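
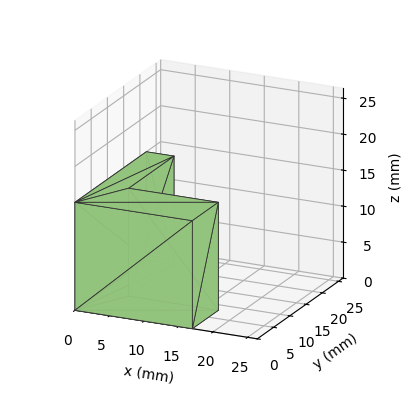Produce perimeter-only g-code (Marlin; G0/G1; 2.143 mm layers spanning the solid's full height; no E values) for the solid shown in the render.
Reading the render: the shape is an L-shaped prism: outer 17 × 22 mm, arm thicknesses ≈ 8 mm (horizontal) and 4 mm (vertical), extruded 15 mm in z (dimensions read to the nearest mm from the axis ticks). For the g-code, the solid's height is divided into equal slices at the stated Δz and each level perimeter traced with G1 moves after a G0 lift.

; perimeter-only toolpath
G21 ; units = mm
G90 ; absolute positioning
G28 ; home
; layer 1
G0 Z2.143
G0 X0.000 Y0.000
G1 X17.000 Y0.000
G1 X17.000 Y8.000
G1 X4.000 Y8.000
G1 X4.000 Y22.000
G1 X0.000 Y22.000
G1 X0.000 Y0.000
; layer 2
G0 Z4.286
G0 X0.000 Y0.000
G1 X17.000 Y0.000
G1 X17.000 Y8.000
G1 X4.000 Y8.000
G1 X4.000 Y22.000
G1 X0.000 Y22.000
G1 X0.000 Y0.000
; layer 3
G0 Z6.429
G0 X0.000 Y0.000
G1 X17.000 Y0.000
G1 X17.000 Y8.000
G1 X4.000 Y8.000
G1 X4.000 Y22.000
G1 X0.000 Y22.000
G1 X0.000 Y0.000
; layer 4
G0 Z8.571
G0 X0.000 Y0.000
G1 X17.000 Y0.000
G1 X17.000 Y8.000
G1 X4.000 Y8.000
G1 X4.000 Y22.000
G1 X0.000 Y22.000
G1 X0.000 Y0.000
; layer 5
G0 Z10.714
G0 X0.000 Y0.000
G1 X17.000 Y0.000
G1 X17.000 Y8.000
G1 X4.000 Y8.000
G1 X4.000 Y22.000
G1 X0.000 Y22.000
G1 X0.000 Y0.000
; layer 6
G0 Z12.857
G0 X0.000 Y0.000
G1 X17.000 Y0.000
G1 X17.000 Y8.000
G1 X4.000 Y8.000
G1 X4.000 Y22.000
G1 X0.000 Y22.000
G1 X0.000 Y0.000
; layer 7
G0 Z15.000
G0 X0.000 Y0.000
G1 X17.000 Y0.000
G1 X17.000 Y8.000
G1 X4.000 Y8.000
G1 X4.000 Y22.000
G1 X0.000 Y22.000
G1 X0.000 Y0.000
M2 ; end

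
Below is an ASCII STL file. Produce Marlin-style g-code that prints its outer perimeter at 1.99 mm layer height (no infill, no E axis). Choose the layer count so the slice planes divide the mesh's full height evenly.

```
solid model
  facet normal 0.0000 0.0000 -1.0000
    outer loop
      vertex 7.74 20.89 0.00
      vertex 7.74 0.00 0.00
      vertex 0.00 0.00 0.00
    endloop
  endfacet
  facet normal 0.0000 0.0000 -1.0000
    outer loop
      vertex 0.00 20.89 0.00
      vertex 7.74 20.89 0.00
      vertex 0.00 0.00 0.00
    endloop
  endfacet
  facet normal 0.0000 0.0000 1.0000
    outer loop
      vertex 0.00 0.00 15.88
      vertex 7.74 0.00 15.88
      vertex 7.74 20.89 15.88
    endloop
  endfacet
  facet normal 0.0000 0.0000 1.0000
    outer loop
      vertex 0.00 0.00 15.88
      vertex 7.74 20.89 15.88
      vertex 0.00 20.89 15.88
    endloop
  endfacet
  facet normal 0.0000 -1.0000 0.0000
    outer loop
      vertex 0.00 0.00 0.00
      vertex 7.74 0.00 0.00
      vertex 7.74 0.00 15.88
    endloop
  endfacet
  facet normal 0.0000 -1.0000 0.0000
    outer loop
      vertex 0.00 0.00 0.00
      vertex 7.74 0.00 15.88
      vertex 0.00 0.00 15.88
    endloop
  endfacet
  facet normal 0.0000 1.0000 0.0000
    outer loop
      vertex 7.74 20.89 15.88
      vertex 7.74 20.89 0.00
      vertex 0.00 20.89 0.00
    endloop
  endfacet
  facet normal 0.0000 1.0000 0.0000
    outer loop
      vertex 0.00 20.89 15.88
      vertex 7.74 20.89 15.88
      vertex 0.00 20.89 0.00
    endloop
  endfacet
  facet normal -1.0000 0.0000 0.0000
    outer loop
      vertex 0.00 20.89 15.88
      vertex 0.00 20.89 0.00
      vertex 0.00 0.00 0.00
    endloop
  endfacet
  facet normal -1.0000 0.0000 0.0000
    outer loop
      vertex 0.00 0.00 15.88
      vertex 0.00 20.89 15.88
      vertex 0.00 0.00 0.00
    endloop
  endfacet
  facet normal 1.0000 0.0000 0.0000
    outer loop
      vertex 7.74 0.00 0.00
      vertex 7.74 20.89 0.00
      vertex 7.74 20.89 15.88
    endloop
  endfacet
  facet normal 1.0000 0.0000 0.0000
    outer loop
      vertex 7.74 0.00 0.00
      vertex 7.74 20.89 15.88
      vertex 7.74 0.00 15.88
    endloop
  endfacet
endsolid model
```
; perimeter-only toolpath
G21 ; units = mm
G90 ; absolute positioning
G28 ; home
; layer 1
G0 Z1.99
G0 X0.00 Y0.00
G1 X7.74 Y0.00
G1 X7.74 Y20.89
G1 X0.00 Y20.89
G1 X0.00 Y0.00
; layer 2
G0 Z3.97
G0 X0.00 Y0.00
G1 X7.74 Y0.00
G1 X7.74 Y20.89
G1 X0.00 Y20.89
G1 X0.00 Y0.00
; layer 3
G0 Z5.96
G0 X0.00 Y0.00
G1 X7.74 Y0.00
G1 X7.74 Y20.89
G1 X0.00 Y20.89
G1 X0.00 Y0.00
; layer 4
G0 Z7.94
G0 X0.00 Y0.00
G1 X7.74 Y0.00
G1 X7.74 Y20.89
G1 X0.00 Y20.89
G1 X0.00 Y0.00
; layer 5
G0 Z9.93
G0 X0.00 Y0.00
G1 X7.74 Y0.00
G1 X7.74 Y20.89
G1 X0.00 Y20.89
G1 X0.00 Y0.00
; layer 6
G0 Z11.91
G0 X0.00 Y0.00
G1 X7.74 Y0.00
G1 X7.74 Y20.89
G1 X0.00 Y20.89
G1 X0.00 Y0.00
; layer 7
G0 Z13.90
G0 X0.00 Y0.00
G1 X7.74 Y0.00
G1 X7.74 Y20.89
G1 X0.00 Y20.89
G1 X0.00 Y0.00
; layer 8
G0 Z15.88
G0 X0.00 Y0.00
G1 X7.74 Y0.00
G1 X7.74 Y20.89
G1 X0.00 Y20.89
G1 X0.00 Y0.00
M2 ; end

The solid is a rectangular box, roughly 7.74 × 20.9 mm footprint and 15.9 mm tall. Slicing at Δz = 1.99 mm — 8 equal slices spanning the solid's height, so layer i sits at z = i·h/8 — gives 8 non-empty perimeters. Each is a 4-segment closed polygon; G0 lifts to the layer z and rapids to the start vertex, then G1 traces the edges.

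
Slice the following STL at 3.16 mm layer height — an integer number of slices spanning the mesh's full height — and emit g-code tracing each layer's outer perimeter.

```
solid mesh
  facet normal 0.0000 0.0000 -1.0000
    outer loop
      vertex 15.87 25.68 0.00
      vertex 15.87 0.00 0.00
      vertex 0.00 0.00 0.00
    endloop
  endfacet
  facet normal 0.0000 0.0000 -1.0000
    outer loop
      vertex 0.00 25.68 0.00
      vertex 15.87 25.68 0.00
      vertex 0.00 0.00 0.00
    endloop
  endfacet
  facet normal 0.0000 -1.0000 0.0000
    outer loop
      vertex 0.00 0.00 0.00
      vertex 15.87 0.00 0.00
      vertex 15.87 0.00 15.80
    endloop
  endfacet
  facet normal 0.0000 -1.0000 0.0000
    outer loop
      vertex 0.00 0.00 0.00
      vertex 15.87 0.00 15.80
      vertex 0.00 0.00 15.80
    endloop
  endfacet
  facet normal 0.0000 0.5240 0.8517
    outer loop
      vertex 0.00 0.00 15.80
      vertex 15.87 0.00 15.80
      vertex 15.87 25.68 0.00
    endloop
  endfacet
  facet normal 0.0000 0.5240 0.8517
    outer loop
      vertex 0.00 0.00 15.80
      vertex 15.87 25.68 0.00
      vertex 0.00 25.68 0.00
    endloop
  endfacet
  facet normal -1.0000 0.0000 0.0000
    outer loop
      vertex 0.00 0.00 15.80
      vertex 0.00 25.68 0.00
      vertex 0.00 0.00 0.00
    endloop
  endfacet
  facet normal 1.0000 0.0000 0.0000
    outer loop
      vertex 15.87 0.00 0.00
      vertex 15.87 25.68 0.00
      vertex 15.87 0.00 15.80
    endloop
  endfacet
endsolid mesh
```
; perimeter-only toolpath
G21 ; units = mm
G90 ; absolute positioning
G28 ; home
; layer 1
G0 Z3.16
G0 X0.00 Y0.00
G1 X15.87 Y0.00
G1 X15.87 Y20.54
G1 X0.00 Y20.54
G1 X0.00 Y0.00
; layer 2
G0 Z6.32
G0 X0.00 Y0.00
G1 X15.87 Y0.00
G1 X15.87 Y15.41
G1 X0.00 Y15.41
G1 X0.00 Y0.00
; layer 3
G0 Z9.48
G0 X0.00 Y0.00
G1 X15.87 Y0.00
G1 X15.87 Y10.27
G1 X0.00 Y10.27
G1 X0.00 Y0.00
; layer 4
G0 Z12.64
G0 X0.00 Y0.00
G1 X15.87 Y0.00
G1 X15.87 Y5.14
G1 X0.00 Y5.14
G1 X0.00 Y0.00
M2 ; end

The solid is a wedge (ramp): 15.9 × 25.7 mm base, rising to 15.8 mm along the y=0 edge and sloping linearly to z=0 at y=25.7. Slicing at Δz = 3.16 mm — 5 equal slices spanning the solid's height, so layer i sits at z = i·h/5 — gives 4 non-empty perimeters. Each is a 4-segment closed polygon; G0 lifts to the layer z and rapids to the start vertex, then G1 traces the edges. The cross-section shrinks linearly with z (the slice at the apex is degenerate and omitted).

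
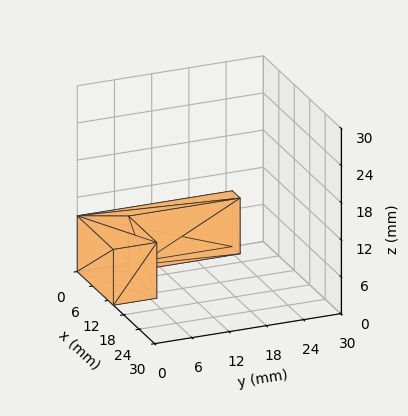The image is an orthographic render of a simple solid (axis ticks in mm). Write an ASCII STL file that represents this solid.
Reading the render: the shape is an L-shaped prism: outer 14 × 25 mm, arm thicknesses ≈ 7 mm (horizontal) and 3 mm (vertical), extruded 9 mm in z (dimensions read to the nearest mm from the axis ticks). For the STL, each face is triangulated and given an outward normal.

solid part
  facet normal 0.0000 0.0000 -1.0000
    outer loop
      vertex 14.00 7.00 0.00
      vertex 14.00 0.00 0.00
      vertex 0.00 0.00 0.00
    endloop
  endfacet
  facet normal 0.0000 0.0000 -1.0000
    outer loop
      vertex 3.00 7.00 0.00
      vertex 14.00 7.00 0.00
      vertex 0.00 0.00 0.00
    endloop
  endfacet
  facet normal 0.0000 0.0000 -1.0000
    outer loop
      vertex 3.00 25.00 0.00
      vertex 3.00 7.00 0.00
      vertex 0.00 0.00 0.00
    endloop
  endfacet
  facet normal 0.0000 0.0000 -1.0000
    outer loop
      vertex 0.00 25.00 0.00
      vertex 3.00 25.00 0.00
      vertex 0.00 0.00 0.00
    endloop
  endfacet
  facet normal 0.0000 0.0000 1.0000
    outer loop
      vertex 0.00 0.00 9.00
      vertex 14.00 0.00 9.00
      vertex 14.00 7.00 9.00
    endloop
  endfacet
  facet normal 0.0000 0.0000 1.0000
    outer loop
      vertex 0.00 0.00 9.00
      vertex 14.00 7.00 9.00
      vertex 3.00 7.00 9.00
    endloop
  endfacet
  facet normal 0.0000 0.0000 1.0000
    outer loop
      vertex 0.00 0.00 9.00
      vertex 3.00 7.00 9.00
      vertex 3.00 25.00 9.00
    endloop
  endfacet
  facet normal 0.0000 0.0000 1.0000
    outer loop
      vertex 0.00 0.00 9.00
      vertex 3.00 25.00 9.00
      vertex 0.00 25.00 9.00
    endloop
  endfacet
  facet normal 0.0000 -1.0000 0.0000
    outer loop
      vertex 0.00 0.00 0.00
      vertex 14.00 0.00 0.00
      vertex 14.00 0.00 9.00
    endloop
  endfacet
  facet normal 0.0000 -1.0000 0.0000
    outer loop
      vertex 0.00 0.00 0.00
      vertex 14.00 0.00 9.00
      vertex 0.00 0.00 9.00
    endloop
  endfacet
  facet normal 1.0000 0.0000 0.0000
    outer loop
      vertex 14.00 0.00 0.00
      vertex 14.00 7.00 0.00
      vertex 14.00 7.00 9.00
    endloop
  endfacet
  facet normal 1.0000 0.0000 0.0000
    outer loop
      vertex 14.00 0.00 0.00
      vertex 14.00 7.00 9.00
      vertex 14.00 0.00 9.00
    endloop
  endfacet
  facet normal 0.0000 1.0000 0.0000
    outer loop
      vertex 14.00 7.00 0.00
      vertex 3.00 7.00 0.00
      vertex 3.00 7.00 9.00
    endloop
  endfacet
  facet normal 0.0000 1.0000 0.0000
    outer loop
      vertex 14.00 7.00 0.00
      vertex 3.00 7.00 9.00
      vertex 14.00 7.00 9.00
    endloop
  endfacet
  facet normal 1.0000 0.0000 0.0000
    outer loop
      vertex 3.00 7.00 0.00
      vertex 3.00 25.00 0.00
      vertex 3.00 25.00 9.00
    endloop
  endfacet
  facet normal 1.0000 0.0000 0.0000
    outer loop
      vertex 3.00 7.00 0.00
      vertex 3.00 25.00 9.00
      vertex 3.00 7.00 9.00
    endloop
  endfacet
  facet normal 0.0000 1.0000 0.0000
    outer loop
      vertex 3.00 25.00 0.00
      vertex 0.00 25.00 0.00
      vertex 0.00 25.00 9.00
    endloop
  endfacet
  facet normal 0.0000 1.0000 0.0000
    outer loop
      vertex 3.00 25.00 0.00
      vertex 0.00 25.00 9.00
      vertex 3.00 25.00 9.00
    endloop
  endfacet
  facet normal -1.0000 0.0000 0.0000
    outer loop
      vertex 0.00 25.00 0.00
      vertex 0.00 0.00 0.00
      vertex 0.00 0.00 9.00
    endloop
  endfacet
  facet normal -1.0000 0.0000 0.0000
    outer loop
      vertex 0.00 25.00 0.00
      vertex 0.00 0.00 9.00
      vertex 0.00 25.00 9.00
    endloop
  endfacet
endsolid part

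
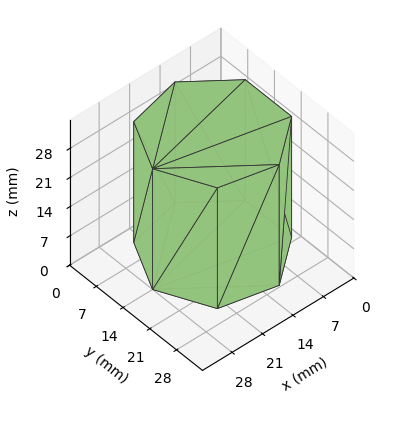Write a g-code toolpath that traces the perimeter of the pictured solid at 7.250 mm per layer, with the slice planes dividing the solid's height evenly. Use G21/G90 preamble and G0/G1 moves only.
Reading the render: the shape is a regular 7-sided prism (a cylinder approximated with 7 flat sides), circumscribed radius ≈ 14 mm, height ≈ 29 mm (dimensions read to the nearest mm from the axis ticks). For the g-code, the solid's height is divided into equal slices at the stated Δz and each level perimeter traced with G1 moves after a G0 lift.

; perimeter-only toolpath
G21 ; units = mm
G90 ; absolute positioning
G28 ; home
; layer 1
G0 Z7.250
G0 X28.000 Y14.000
G1 X22.729 Y24.946
G1 X10.885 Y27.649
G1 X1.386 Y20.074
G1 X1.386 Y7.926
G1 X10.885 Y0.351
G1 X22.729 Y3.054
G1 X28.000 Y14.000
; layer 2
G0 Z14.500
G0 X28.000 Y14.000
G1 X22.729 Y24.946
G1 X10.885 Y27.649
G1 X1.386 Y20.074
G1 X1.386 Y7.926
G1 X10.885 Y0.351
G1 X22.729 Y3.054
G1 X28.000 Y14.000
; layer 3
G0 Z21.750
G0 X28.000 Y14.000
G1 X22.729 Y24.946
G1 X10.885 Y27.649
G1 X1.386 Y20.074
G1 X1.386 Y7.926
G1 X10.885 Y0.351
G1 X22.729 Y3.054
G1 X28.000 Y14.000
; layer 4
G0 Z29.000
G0 X28.000 Y14.000
G1 X22.729 Y24.946
G1 X10.885 Y27.649
G1 X1.386 Y20.074
G1 X1.386 Y7.926
G1 X10.885 Y0.351
G1 X22.729 Y3.054
G1 X28.000 Y14.000
M2 ; end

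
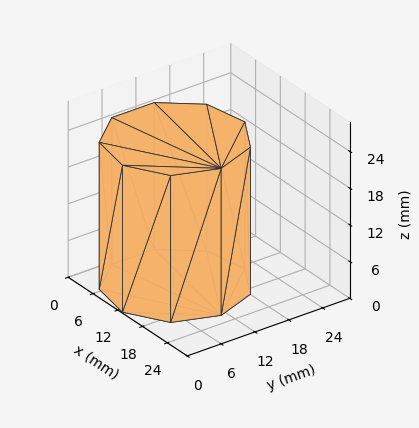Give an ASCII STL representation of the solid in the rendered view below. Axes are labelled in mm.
Reading the render: the shape is a regular 9-sided prism (a cylinder approximated with 9 flat sides), circumscribed radius ≈ 11 mm, height ≈ 24 mm (dimensions read to the nearest mm from the axis ticks). For the STL, each face is triangulated and given an outward normal.

solid part
  facet normal 0.0000 0.0000 -1.0000
    outer loop
      vertex 12.910 21.833 0.000
      vertex 19.426 18.071 0.000
      vertex 22.000 11.000 0.000
    endloop
  endfacet
  facet normal 0.0000 0.0000 -1.0000
    outer loop
      vertex 5.500 20.526 0.000
      vertex 12.910 21.833 0.000
      vertex 22.000 11.000 0.000
    endloop
  endfacet
  facet normal 0.0000 0.0000 -1.0000
    outer loop
      vertex 0.663 14.762 0.000
      vertex 5.500 20.526 0.000
      vertex 22.000 11.000 0.000
    endloop
  endfacet
  facet normal 0.0000 0.0000 -1.0000
    outer loop
      vertex 0.663 7.238 0.000
      vertex 0.663 14.762 0.000
      vertex 22.000 11.000 0.000
    endloop
  endfacet
  facet normal 0.0000 0.0000 -1.0000
    outer loop
      vertex 5.500 1.474 0.000
      vertex 0.663 7.238 0.000
      vertex 22.000 11.000 0.000
    endloop
  endfacet
  facet normal 0.0000 0.0000 -1.0000
    outer loop
      vertex 12.910 0.167 0.000
      vertex 5.500 1.474 0.000
      vertex 22.000 11.000 0.000
    endloop
  endfacet
  facet normal 0.0000 0.0000 -1.0000
    outer loop
      vertex 19.426 3.929 0.000
      vertex 12.910 0.167 0.000
      vertex 22.000 11.000 0.000
    endloop
  endfacet
  facet normal 0.0000 0.0000 1.0000
    outer loop
      vertex 22.000 11.000 24.000
      vertex 19.426 18.071 24.000
      vertex 12.910 21.833 24.000
    endloop
  endfacet
  facet normal 0.0000 0.0000 1.0000
    outer loop
      vertex 22.000 11.000 24.000
      vertex 12.910 21.833 24.000
      vertex 5.500 20.526 24.000
    endloop
  endfacet
  facet normal 0.0000 0.0000 1.0000
    outer loop
      vertex 22.000 11.000 24.000
      vertex 5.500 20.526 24.000
      vertex 0.663 14.762 24.000
    endloop
  endfacet
  facet normal 0.0000 0.0000 1.0000
    outer loop
      vertex 22.000 11.000 24.000
      vertex 0.663 14.762 24.000
      vertex 0.663 7.238 24.000
    endloop
  endfacet
  facet normal 0.0000 0.0000 1.0000
    outer loop
      vertex 22.000 11.000 24.000
      vertex 0.663 7.238 24.000
      vertex 5.500 1.474 24.000
    endloop
  endfacet
  facet normal 0.0000 0.0000 1.0000
    outer loop
      vertex 22.000 11.000 24.000
      vertex 5.500 1.474 24.000
      vertex 12.910 0.167 24.000
    endloop
  endfacet
  facet normal 0.0000 0.0000 1.0000
    outer loop
      vertex 22.000 11.000 24.000
      vertex 12.910 0.167 24.000
      vertex 19.426 3.929 24.000
    endloop
  endfacet
  facet normal 0.9397 0.3421 0.0000
    outer loop
      vertex 22.000 11.000 0.000
      vertex 19.426 18.071 0.000
      vertex 19.426 18.071 24.000
    endloop
  endfacet
  facet normal 0.9397 0.3421 0.0000
    outer loop
      vertex 22.000 11.000 0.000
      vertex 19.426 18.071 24.000
      vertex 22.000 11.000 24.000
    endloop
  endfacet
  facet normal 0.5000 0.8660 0.0000
    outer loop
      vertex 19.426 18.071 0.000
      vertex 12.910 21.833 0.000
      vertex 12.910 21.833 24.000
    endloop
  endfacet
  facet normal 0.5000 0.8660 0.0000
    outer loop
      vertex 19.426 18.071 0.000
      vertex 12.910 21.833 24.000
      vertex 19.426 18.071 24.000
    endloop
  endfacet
  facet normal -0.1737 0.9848 0.0000
    outer loop
      vertex 12.910 21.833 0.000
      vertex 5.500 20.526 0.000
      vertex 5.500 20.526 24.000
    endloop
  endfacet
  facet normal -0.1737 0.9848 0.0000
    outer loop
      vertex 12.910 21.833 0.000
      vertex 5.500 20.526 24.000
      vertex 12.910 21.833 24.000
    endloop
  endfacet
  facet normal -0.7660 0.6428 0.0000
    outer loop
      vertex 5.500 20.526 0.000
      vertex 0.663 14.762 0.000
      vertex 0.663 14.762 24.000
    endloop
  endfacet
  facet normal -0.7660 0.6428 0.0000
    outer loop
      vertex 5.500 20.526 0.000
      vertex 0.663 14.762 24.000
      vertex 5.500 20.526 24.000
    endloop
  endfacet
  facet normal -1.0000 0.0000 0.0000
    outer loop
      vertex 0.663 14.762 0.000
      vertex 0.663 7.238 0.000
      vertex 0.663 7.238 24.000
    endloop
  endfacet
  facet normal -1.0000 0.0000 0.0000
    outer loop
      vertex 0.663 14.762 0.000
      vertex 0.663 7.238 24.000
      vertex 0.663 14.762 24.000
    endloop
  endfacet
  facet normal -0.7660 -0.6428 0.0000
    outer loop
      vertex 0.663 7.238 0.000
      vertex 5.500 1.474 0.000
      vertex 5.500 1.474 24.000
    endloop
  endfacet
  facet normal -0.7660 -0.6428 0.0000
    outer loop
      vertex 0.663 7.238 0.000
      vertex 5.500 1.474 24.000
      vertex 0.663 7.238 24.000
    endloop
  endfacet
  facet normal -0.1737 -0.9848 0.0000
    outer loop
      vertex 5.500 1.474 0.000
      vertex 12.910 0.167 0.000
      vertex 12.910 0.167 24.000
    endloop
  endfacet
  facet normal -0.1737 -0.9848 0.0000
    outer loop
      vertex 5.500 1.474 0.000
      vertex 12.910 0.167 24.000
      vertex 5.500 1.474 24.000
    endloop
  endfacet
  facet normal 0.5000 -0.8660 0.0000
    outer loop
      vertex 12.910 0.167 0.000
      vertex 19.426 3.929 0.000
      vertex 19.426 3.929 24.000
    endloop
  endfacet
  facet normal 0.5000 -0.8660 0.0000
    outer loop
      vertex 12.910 0.167 0.000
      vertex 19.426 3.929 24.000
      vertex 12.910 0.167 24.000
    endloop
  endfacet
  facet normal 0.9397 -0.3421 0.0000
    outer loop
      vertex 19.426 3.929 0.000
      vertex 22.000 11.000 0.000
      vertex 22.000 11.000 24.000
    endloop
  endfacet
  facet normal 0.9397 -0.3421 0.0000
    outer loop
      vertex 19.426 3.929 0.000
      vertex 22.000 11.000 24.000
      vertex 19.426 3.929 24.000
    endloop
  endfacet
endsolid part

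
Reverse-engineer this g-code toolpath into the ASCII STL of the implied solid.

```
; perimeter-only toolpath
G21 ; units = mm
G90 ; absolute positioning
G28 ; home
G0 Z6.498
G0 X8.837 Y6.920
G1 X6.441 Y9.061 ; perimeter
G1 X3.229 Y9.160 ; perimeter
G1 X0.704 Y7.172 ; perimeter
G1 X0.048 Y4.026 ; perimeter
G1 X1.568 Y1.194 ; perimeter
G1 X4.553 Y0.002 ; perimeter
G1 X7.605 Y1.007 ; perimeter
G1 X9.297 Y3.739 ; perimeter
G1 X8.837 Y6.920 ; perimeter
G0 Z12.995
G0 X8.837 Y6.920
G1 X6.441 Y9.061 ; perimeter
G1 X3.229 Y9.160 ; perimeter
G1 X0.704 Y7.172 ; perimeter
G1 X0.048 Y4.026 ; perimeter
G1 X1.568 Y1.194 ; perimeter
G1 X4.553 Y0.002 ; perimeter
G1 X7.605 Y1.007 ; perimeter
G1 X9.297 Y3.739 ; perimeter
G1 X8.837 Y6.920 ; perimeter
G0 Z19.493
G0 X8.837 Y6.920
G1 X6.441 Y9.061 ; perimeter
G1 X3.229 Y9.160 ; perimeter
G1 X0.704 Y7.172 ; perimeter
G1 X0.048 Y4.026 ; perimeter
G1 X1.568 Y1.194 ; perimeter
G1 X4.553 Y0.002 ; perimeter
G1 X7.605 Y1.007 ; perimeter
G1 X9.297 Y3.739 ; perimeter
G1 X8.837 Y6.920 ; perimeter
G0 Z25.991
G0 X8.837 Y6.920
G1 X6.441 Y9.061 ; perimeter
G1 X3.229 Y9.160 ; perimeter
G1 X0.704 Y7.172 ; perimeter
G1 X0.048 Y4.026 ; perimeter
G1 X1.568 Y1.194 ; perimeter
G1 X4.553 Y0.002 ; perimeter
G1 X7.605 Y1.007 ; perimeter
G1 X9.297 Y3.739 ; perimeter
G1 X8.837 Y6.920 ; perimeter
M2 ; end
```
solid part
  facet normal 0.0000 0.0000 -1.0000
    outer loop
      vertex 3.229 9.160 0.000
      vertex 6.441 9.061 0.000
      vertex 8.837 6.920 0.000
    endloop
  endfacet
  facet normal 0.0000 0.0000 -1.0000
    outer loop
      vertex 0.704 7.172 0.000
      vertex 3.229 9.160 0.000
      vertex 8.837 6.920 0.000
    endloop
  endfacet
  facet normal 0.0000 0.0000 -1.0000
    outer loop
      vertex 0.048 4.026 0.000
      vertex 0.704 7.172 0.000
      vertex 8.837 6.920 0.000
    endloop
  endfacet
  facet normal 0.0000 0.0000 -1.0000
    outer loop
      vertex 1.568 1.194 0.000
      vertex 0.048 4.026 0.000
      vertex 8.837 6.920 0.000
    endloop
  endfacet
  facet normal 0.0000 0.0000 -1.0000
    outer loop
      vertex 4.553 0.002 0.000
      vertex 1.568 1.194 0.000
      vertex 8.837 6.920 0.000
    endloop
  endfacet
  facet normal 0.0000 0.0000 -1.0000
    outer loop
      vertex 7.605 1.007 0.000
      vertex 4.553 0.002 0.000
      vertex 8.837 6.920 0.000
    endloop
  endfacet
  facet normal 0.0000 0.0000 -1.0000
    outer loop
      vertex 9.297 3.739 0.000
      vertex 7.605 1.007 0.000
      vertex 8.837 6.920 0.000
    endloop
  endfacet
  facet normal 0.0000 0.0000 1.0000
    outer loop
      vertex 8.837 6.920 25.991
      vertex 6.441 9.061 25.991
      vertex 3.229 9.160 25.991
    endloop
  endfacet
  facet normal 0.0000 0.0000 1.0000
    outer loop
      vertex 8.837 6.920 25.991
      vertex 3.229 9.160 25.991
      vertex 0.704 7.172 25.991
    endloop
  endfacet
  facet normal 0.0000 0.0000 1.0000
    outer loop
      vertex 8.837 6.920 25.991
      vertex 0.704 7.172 25.991
      vertex 0.048 4.026 25.991
    endloop
  endfacet
  facet normal 0.0000 0.0000 1.0000
    outer loop
      vertex 8.837 6.920 25.991
      vertex 0.048 4.026 25.991
      vertex 1.568 1.194 25.991
    endloop
  endfacet
  facet normal 0.0000 0.0000 1.0000
    outer loop
      vertex 8.837 6.920 25.991
      vertex 1.568 1.194 25.991
      vertex 4.553 0.002 25.991
    endloop
  endfacet
  facet normal 0.0000 0.0000 1.0000
    outer loop
      vertex 8.837 6.920 25.991
      vertex 4.553 0.002 25.991
      vertex 7.605 1.007 25.991
    endloop
  endfacet
  facet normal 0.0000 0.0000 1.0000
    outer loop
      vertex 8.837 6.920 25.991
      vertex 7.605 1.007 25.991
      vertex 9.297 3.739 25.991
    endloop
  endfacet
  facet normal 0.6663 0.7457 0.0000
    outer loop
      vertex 8.837 6.920 0.000
      vertex 6.441 9.061 0.000
      vertex 6.441 9.061 25.991
    endloop
  endfacet
  facet normal 0.6663 0.7457 0.0000
    outer loop
      vertex 8.837 6.920 0.000
      vertex 6.441 9.061 25.991
      vertex 8.837 6.920 25.991
    endloop
  endfacet
  facet normal 0.0308 0.9995 0.0000
    outer loop
      vertex 6.441 9.061 0.000
      vertex 3.229 9.160 0.000
      vertex 3.229 9.160 25.991
    endloop
  endfacet
  facet normal 0.0308 0.9995 0.0000
    outer loop
      vertex 6.441 9.061 0.000
      vertex 3.229 9.160 25.991
      vertex 6.441 9.061 25.991
    endloop
  endfacet
  facet normal -0.6186 0.7857 0.0000
    outer loop
      vertex 3.229 9.160 0.000
      vertex 0.704 7.172 0.000
      vertex 0.704 7.172 25.991
    endloop
  endfacet
  facet normal -0.6186 0.7857 0.0000
    outer loop
      vertex 3.229 9.160 0.000
      vertex 0.704 7.172 25.991
      vertex 3.229 9.160 25.991
    endloop
  endfacet
  facet normal -0.9789 0.2041 0.0000
    outer loop
      vertex 0.704 7.172 0.000
      vertex 0.048 4.026 0.000
      vertex 0.048 4.026 25.991
    endloop
  endfacet
  facet normal -0.9789 0.2041 0.0000
    outer loop
      vertex 0.704 7.172 0.000
      vertex 0.048 4.026 25.991
      vertex 0.704 7.172 25.991
    endloop
  endfacet
  facet normal -0.8811 -0.4729 0.0000
    outer loop
      vertex 0.048 4.026 0.000
      vertex 1.568 1.194 0.000
      vertex 1.568 1.194 25.991
    endloop
  endfacet
  facet normal -0.8811 -0.4729 0.0000
    outer loop
      vertex 0.048 4.026 0.000
      vertex 1.568 1.194 25.991
      vertex 0.048 4.026 25.991
    endloop
  endfacet
  facet normal -0.3709 -0.9287 0.0000
    outer loop
      vertex 1.568 1.194 0.000
      vertex 4.553 0.002 0.000
      vertex 4.553 0.002 25.991
    endloop
  endfacet
  facet normal -0.3709 -0.9287 0.0000
    outer loop
      vertex 1.568 1.194 0.000
      vertex 4.553 0.002 25.991
      vertex 1.568 1.194 25.991
    endloop
  endfacet
  facet normal 0.3128 -0.9498 0.0000
    outer loop
      vertex 4.553 0.002 0.000
      vertex 7.605 1.007 0.000
      vertex 7.605 1.007 25.991
    endloop
  endfacet
  facet normal 0.3128 -0.9498 0.0000
    outer loop
      vertex 4.553 0.002 0.000
      vertex 7.605 1.007 25.991
      vertex 4.553 0.002 25.991
    endloop
  endfacet
  facet normal 0.8502 -0.5265 0.0000
    outer loop
      vertex 7.605 1.007 0.000
      vertex 9.297 3.739 0.000
      vertex 9.297 3.739 25.991
    endloop
  endfacet
  facet normal 0.8502 -0.5265 0.0000
    outer loop
      vertex 7.605 1.007 0.000
      vertex 9.297 3.739 25.991
      vertex 7.605 1.007 25.991
    endloop
  endfacet
  facet normal 0.9897 0.1431 0.0000
    outer loop
      vertex 9.297 3.739 0.000
      vertex 8.837 6.920 0.000
      vertex 8.837 6.920 25.991
    endloop
  endfacet
  facet normal 0.9897 0.1431 0.0000
    outer loop
      vertex 9.297 3.739 0.000
      vertex 8.837 6.920 25.991
      vertex 9.297 3.739 25.991
    endloop
  endfacet
endsolid part

The G0 Z moves step by Δz≈6.498 mm. Every layer's G1 loop is the same polygon, so the solid is a straight extrusion of it from z=0 to z≈26. Closing with flat bottom and top caps and triangulating gives 32 facets — a regular 9-sided prism (a cylinder approximated with 9 flat sides), circumscribed radius ≈ 4.7 mm, height ≈ 26 mm.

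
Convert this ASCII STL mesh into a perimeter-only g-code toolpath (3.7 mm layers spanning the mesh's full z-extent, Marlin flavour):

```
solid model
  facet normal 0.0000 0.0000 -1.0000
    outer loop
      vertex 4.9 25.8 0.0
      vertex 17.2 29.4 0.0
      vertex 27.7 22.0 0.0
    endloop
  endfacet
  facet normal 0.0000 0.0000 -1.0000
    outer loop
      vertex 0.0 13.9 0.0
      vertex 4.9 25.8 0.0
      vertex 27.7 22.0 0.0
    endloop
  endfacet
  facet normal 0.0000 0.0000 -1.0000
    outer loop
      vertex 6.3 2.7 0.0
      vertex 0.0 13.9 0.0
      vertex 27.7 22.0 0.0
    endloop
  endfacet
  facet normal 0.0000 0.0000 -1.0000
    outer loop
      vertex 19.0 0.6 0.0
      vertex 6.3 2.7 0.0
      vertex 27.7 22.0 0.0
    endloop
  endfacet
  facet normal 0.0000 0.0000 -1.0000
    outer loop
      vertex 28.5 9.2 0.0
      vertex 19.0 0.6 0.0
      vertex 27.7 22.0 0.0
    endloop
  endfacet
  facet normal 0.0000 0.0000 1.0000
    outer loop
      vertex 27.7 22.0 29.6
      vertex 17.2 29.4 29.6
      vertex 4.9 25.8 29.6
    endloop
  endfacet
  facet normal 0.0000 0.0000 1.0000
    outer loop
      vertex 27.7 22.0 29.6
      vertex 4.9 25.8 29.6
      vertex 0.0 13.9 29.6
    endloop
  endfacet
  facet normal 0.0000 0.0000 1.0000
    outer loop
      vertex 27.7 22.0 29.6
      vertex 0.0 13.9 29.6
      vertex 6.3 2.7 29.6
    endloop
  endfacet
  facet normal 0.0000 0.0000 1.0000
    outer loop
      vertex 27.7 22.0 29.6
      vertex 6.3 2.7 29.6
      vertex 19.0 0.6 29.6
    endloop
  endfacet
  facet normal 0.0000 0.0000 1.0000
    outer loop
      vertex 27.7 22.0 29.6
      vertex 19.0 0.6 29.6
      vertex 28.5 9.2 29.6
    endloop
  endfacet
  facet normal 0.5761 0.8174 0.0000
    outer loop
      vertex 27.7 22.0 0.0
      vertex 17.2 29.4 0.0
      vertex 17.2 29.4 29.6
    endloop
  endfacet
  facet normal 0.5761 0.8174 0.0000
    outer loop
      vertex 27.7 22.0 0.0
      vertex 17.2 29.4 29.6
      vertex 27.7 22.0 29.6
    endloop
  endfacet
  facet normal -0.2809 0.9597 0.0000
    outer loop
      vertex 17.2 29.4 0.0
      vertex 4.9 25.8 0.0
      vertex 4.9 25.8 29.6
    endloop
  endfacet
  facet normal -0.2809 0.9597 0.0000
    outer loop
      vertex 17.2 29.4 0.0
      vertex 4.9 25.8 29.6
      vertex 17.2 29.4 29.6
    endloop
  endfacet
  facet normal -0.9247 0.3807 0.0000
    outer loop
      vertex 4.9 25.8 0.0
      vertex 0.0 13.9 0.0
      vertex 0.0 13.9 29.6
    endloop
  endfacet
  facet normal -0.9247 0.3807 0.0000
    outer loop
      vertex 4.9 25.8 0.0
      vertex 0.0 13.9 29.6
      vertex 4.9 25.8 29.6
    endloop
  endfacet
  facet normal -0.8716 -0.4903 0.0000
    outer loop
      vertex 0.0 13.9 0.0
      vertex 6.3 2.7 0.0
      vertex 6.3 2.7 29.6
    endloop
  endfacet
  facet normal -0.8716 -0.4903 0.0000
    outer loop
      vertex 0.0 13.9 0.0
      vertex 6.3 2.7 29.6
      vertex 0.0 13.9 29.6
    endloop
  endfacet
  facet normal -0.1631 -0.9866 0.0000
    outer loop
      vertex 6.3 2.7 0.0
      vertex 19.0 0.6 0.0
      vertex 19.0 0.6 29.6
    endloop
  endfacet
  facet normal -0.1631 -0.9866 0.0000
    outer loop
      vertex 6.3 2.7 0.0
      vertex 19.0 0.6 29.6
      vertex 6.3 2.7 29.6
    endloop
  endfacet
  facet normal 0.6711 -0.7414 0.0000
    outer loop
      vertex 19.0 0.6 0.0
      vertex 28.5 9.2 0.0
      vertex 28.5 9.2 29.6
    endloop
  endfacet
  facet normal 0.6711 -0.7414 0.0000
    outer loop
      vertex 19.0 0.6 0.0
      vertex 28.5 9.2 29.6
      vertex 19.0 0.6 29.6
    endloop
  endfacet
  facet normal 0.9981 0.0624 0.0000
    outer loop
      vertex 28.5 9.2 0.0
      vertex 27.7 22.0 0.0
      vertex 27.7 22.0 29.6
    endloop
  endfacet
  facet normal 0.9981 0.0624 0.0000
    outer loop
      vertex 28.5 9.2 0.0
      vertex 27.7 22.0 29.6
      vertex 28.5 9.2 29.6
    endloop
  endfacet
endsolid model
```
; perimeter-only toolpath
G21 ; units = mm
G90 ; absolute positioning
G28 ; home
; layer 1
G0 Z3.7
G0 X27.7 Y22.0
G1 X17.2 Y29.4
G1 X4.9 Y25.8
G1 X0.0 Y13.9
G1 X6.3 Y2.7
G1 X19.0 Y0.6
G1 X28.5 Y9.2
G1 X27.7 Y22.0
; layer 2
G0 Z7.4
G0 X27.7 Y22.0
G1 X17.2 Y29.4
G1 X4.9 Y25.8
G1 X0.0 Y13.9
G1 X6.3 Y2.7
G1 X19.0 Y0.6
G1 X28.5 Y9.2
G1 X27.7 Y22.0
; layer 3
G0 Z11.1
G0 X27.7 Y22.0
G1 X17.2 Y29.4
G1 X4.9 Y25.8
G1 X0.0 Y13.9
G1 X6.3 Y2.7
G1 X19.0 Y0.6
G1 X28.5 Y9.2
G1 X27.7 Y22.0
; layer 4
G0 Z14.8
G0 X27.7 Y22.0
G1 X17.2 Y29.4
G1 X4.9 Y25.8
G1 X0.0 Y13.9
G1 X6.3 Y2.7
G1 X19.0 Y0.6
G1 X28.5 Y9.2
G1 X27.7 Y22.0
; layer 5
G0 Z18.5
G0 X27.7 Y22.0
G1 X17.2 Y29.4
G1 X4.9 Y25.8
G1 X0.0 Y13.9
G1 X6.3 Y2.7
G1 X19.0 Y0.6
G1 X28.5 Y9.2
G1 X27.7 Y22.0
; layer 6
G0 Z22.2
G0 X27.7 Y22.0
G1 X17.2 Y29.4
G1 X4.9 Y25.8
G1 X0.0 Y13.9
G1 X6.3 Y2.7
G1 X19.0 Y0.6
G1 X28.5 Y9.2
G1 X27.7 Y22.0
; layer 7
G0 Z25.9
G0 X27.7 Y22.0
G1 X17.2 Y29.4
G1 X4.9 Y25.8
G1 X0.0 Y13.9
G1 X6.3 Y2.7
G1 X19.0 Y0.6
G1 X28.5 Y9.2
G1 X27.7 Y22.0
; layer 8
G0 Z29.6
G0 X27.7 Y22.0
G1 X17.2 Y29.4
G1 X4.9 Y25.8
G1 X0.0 Y13.9
G1 X6.3 Y2.7
G1 X19.0 Y0.6
G1 X28.5 Y9.2
G1 X27.7 Y22.0
M2 ; end

The solid is a regular 7-sided prism (a cylinder approximated with 7 flat sides), circumscribed radius ≈ 14.8 mm, height ≈ 29.6 mm. Slicing at Δz = 3.7 mm — 8 equal slices spanning the solid's height, so layer i sits at z = i·h/8 — gives 8 non-empty perimeters. Each is a 7-segment closed polygon; G0 lifts to the layer z and rapids to the start vertex, then G1 traces the edges.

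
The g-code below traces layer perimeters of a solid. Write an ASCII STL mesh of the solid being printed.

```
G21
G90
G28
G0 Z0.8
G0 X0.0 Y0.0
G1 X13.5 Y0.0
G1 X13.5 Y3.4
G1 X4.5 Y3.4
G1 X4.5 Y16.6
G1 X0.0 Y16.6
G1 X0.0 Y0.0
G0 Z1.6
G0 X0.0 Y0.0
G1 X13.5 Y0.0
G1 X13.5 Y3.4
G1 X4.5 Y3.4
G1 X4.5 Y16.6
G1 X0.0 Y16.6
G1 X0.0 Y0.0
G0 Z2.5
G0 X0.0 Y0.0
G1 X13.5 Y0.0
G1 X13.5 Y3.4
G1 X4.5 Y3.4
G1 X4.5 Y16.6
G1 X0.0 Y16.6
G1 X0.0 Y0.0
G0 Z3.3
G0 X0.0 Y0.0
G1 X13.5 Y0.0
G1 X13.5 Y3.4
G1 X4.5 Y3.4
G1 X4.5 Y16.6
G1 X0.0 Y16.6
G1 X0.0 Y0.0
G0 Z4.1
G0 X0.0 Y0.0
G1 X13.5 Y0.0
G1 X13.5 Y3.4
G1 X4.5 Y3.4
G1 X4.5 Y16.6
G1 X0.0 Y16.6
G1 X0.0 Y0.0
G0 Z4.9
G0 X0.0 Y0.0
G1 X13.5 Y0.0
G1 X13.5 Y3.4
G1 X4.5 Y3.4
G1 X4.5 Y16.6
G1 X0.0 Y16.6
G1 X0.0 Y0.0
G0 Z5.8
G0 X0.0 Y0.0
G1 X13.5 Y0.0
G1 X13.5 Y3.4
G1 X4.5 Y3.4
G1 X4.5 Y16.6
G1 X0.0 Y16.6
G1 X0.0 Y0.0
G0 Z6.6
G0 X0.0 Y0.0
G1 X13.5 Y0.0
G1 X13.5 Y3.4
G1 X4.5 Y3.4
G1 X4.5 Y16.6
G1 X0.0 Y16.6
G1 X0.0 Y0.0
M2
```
solid part
  facet normal 0.0000 0.0000 -1.0000
    outer loop
      vertex 13.5 3.4 0.0
      vertex 13.5 0.0 0.0
      vertex 0.0 0.0 0.0
    endloop
  endfacet
  facet normal 0.0000 0.0000 -1.0000
    outer loop
      vertex 4.5 3.4 0.0
      vertex 13.5 3.4 0.0
      vertex 0.0 0.0 0.0
    endloop
  endfacet
  facet normal 0.0000 0.0000 -1.0000
    outer loop
      vertex 4.5 16.6 0.0
      vertex 4.5 3.4 0.0
      vertex 0.0 0.0 0.0
    endloop
  endfacet
  facet normal 0.0000 0.0000 -1.0000
    outer loop
      vertex 0.0 16.6 0.0
      vertex 4.5 16.6 0.0
      vertex 0.0 0.0 0.0
    endloop
  endfacet
  facet normal 0.0000 0.0000 1.0000
    outer loop
      vertex 0.0 0.0 6.6
      vertex 13.5 0.0 6.6
      vertex 13.5 3.4 6.6
    endloop
  endfacet
  facet normal 0.0000 0.0000 1.0000
    outer loop
      vertex 0.0 0.0 6.6
      vertex 13.5 3.4 6.6
      vertex 4.5 3.4 6.6
    endloop
  endfacet
  facet normal 0.0000 0.0000 1.0000
    outer loop
      vertex 0.0 0.0 6.6
      vertex 4.5 3.4 6.6
      vertex 4.5 16.6 6.6
    endloop
  endfacet
  facet normal 0.0000 0.0000 1.0000
    outer loop
      vertex 0.0 0.0 6.6
      vertex 4.5 16.6 6.6
      vertex 0.0 16.6 6.6
    endloop
  endfacet
  facet normal 0.0000 -1.0000 0.0000
    outer loop
      vertex 0.0 0.0 0.0
      vertex 13.5 0.0 0.0
      vertex 13.5 0.0 6.6
    endloop
  endfacet
  facet normal 0.0000 -1.0000 0.0000
    outer loop
      vertex 0.0 0.0 0.0
      vertex 13.5 0.0 6.6
      vertex 0.0 0.0 6.6
    endloop
  endfacet
  facet normal 1.0000 0.0000 0.0000
    outer loop
      vertex 13.5 0.0 0.0
      vertex 13.5 3.4 0.0
      vertex 13.5 3.4 6.6
    endloop
  endfacet
  facet normal 1.0000 0.0000 0.0000
    outer loop
      vertex 13.5 0.0 0.0
      vertex 13.5 3.4 6.6
      vertex 13.5 0.0 6.6
    endloop
  endfacet
  facet normal 0.0000 1.0000 0.0000
    outer loop
      vertex 13.5 3.4 0.0
      vertex 4.5 3.4 0.0
      vertex 4.5 3.4 6.6
    endloop
  endfacet
  facet normal 0.0000 1.0000 0.0000
    outer loop
      vertex 13.5 3.4 0.0
      vertex 4.5 3.4 6.6
      vertex 13.5 3.4 6.6
    endloop
  endfacet
  facet normal 1.0000 0.0000 0.0000
    outer loop
      vertex 4.5 3.4 0.0
      vertex 4.5 16.6 0.0
      vertex 4.5 16.6 6.6
    endloop
  endfacet
  facet normal 1.0000 0.0000 0.0000
    outer loop
      vertex 4.5 3.4 0.0
      vertex 4.5 16.6 6.6
      vertex 4.5 3.4 6.6
    endloop
  endfacet
  facet normal 0.0000 1.0000 0.0000
    outer loop
      vertex 4.5 16.6 0.0
      vertex 0.0 16.6 0.0
      vertex 0.0 16.6 6.6
    endloop
  endfacet
  facet normal 0.0000 1.0000 0.0000
    outer loop
      vertex 4.5 16.6 0.0
      vertex 0.0 16.6 6.6
      vertex 4.5 16.6 6.6
    endloop
  endfacet
  facet normal -1.0000 0.0000 0.0000
    outer loop
      vertex 0.0 16.6 0.0
      vertex 0.0 0.0 0.0
      vertex 0.0 0.0 6.6
    endloop
  endfacet
  facet normal -1.0000 0.0000 0.0000
    outer loop
      vertex 0.0 16.6 0.0
      vertex 0.0 0.0 6.6
      vertex 0.0 16.6 6.6
    endloop
  endfacet
endsolid part

The G0 Z moves step by Δz≈0.8 mm. Every layer's G1 loop is the same polygon, so the solid is a straight extrusion of it from z=0 to z≈6.6. Closing with flat bottom and top caps and triangulating gives 20 facets — an L-shaped prism: outer 13.5 × 16.6 mm, arm thicknesses ≈ 3.4 mm (horizontal) and 4.5 mm (vertical), extruded 6.6 mm in z.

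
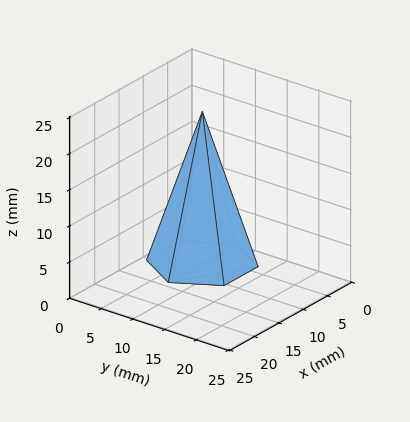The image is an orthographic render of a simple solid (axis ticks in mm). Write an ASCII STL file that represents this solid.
Reading the render: the shape is a regular 6-sided pyramid, base circumscribed radius ≈ 7 mm, apex at z ≈ 21 mm (dimensions read to the nearest mm from the axis ticks). For the STL, each face is triangulated and given an outward normal.

solid part
  facet normal 0.0000 0.0000 -1.0000
    outer loop
      vertex 3.5 13.1 0.0
      vertex 10.5 13.1 0.0
      vertex 14.0 7.0 0.0
    endloop
  endfacet
  facet normal 0.0000 0.0000 -1.0000
    outer loop
      vertex 0.0 7.0 0.0
      vertex 3.5 13.1 0.0
      vertex 14.0 7.0 0.0
    endloop
  endfacet
  facet normal 0.0000 0.0000 -1.0000
    outer loop
      vertex 3.5 0.9 0.0
      vertex 0.0 7.0 0.0
      vertex 14.0 7.0 0.0
    endloop
  endfacet
  facet normal 0.0000 0.0000 -1.0000
    outer loop
      vertex 10.5 0.9 0.0
      vertex 3.5 0.9 0.0
      vertex 14.0 7.0 0.0
    endloop
  endfacet
  facet normal 0.8332 0.4781 0.2777
    outer loop
      vertex 14.0 7.0 0.0
      vertex 10.5 13.1 0.0
      vertex 7.0 7.0 21.0
    endloop
  endfacet
  facet normal 0.0000 0.9603 0.2789
    outer loop
      vertex 10.5 13.1 0.0
      vertex 3.5 13.1 0.0
      vertex 7.0 7.0 21.0
    endloop
  endfacet
  facet normal -0.8332 0.4781 0.2777
    outer loop
      vertex 3.5 13.1 0.0
      vertex 0.0 7.0 0.0
      vertex 7.0 7.0 21.0
    endloop
  endfacet
  facet normal -0.8332 -0.4781 0.2777
    outer loop
      vertex 0.0 7.0 0.0
      vertex 3.5 0.9 0.0
      vertex 7.0 7.0 21.0
    endloop
  endfacet
  facet normal 0.0000 -0.9603 0.2789
    outer loop
      vertex 3.5 0.9 0.0
      vertex 10.5 0.9 0.0
      vertex 7.0 7.0 21.0
    endloop
  endfacet
  facet normal 0.8332 -0.4781 0.2777
    outer loop
      vertex 10.5 0.9 0.0
      vertex 14.0 7.0 0.0
      vertex 7.0 7.0 21.0
    endloop
  endfacet
endsolid part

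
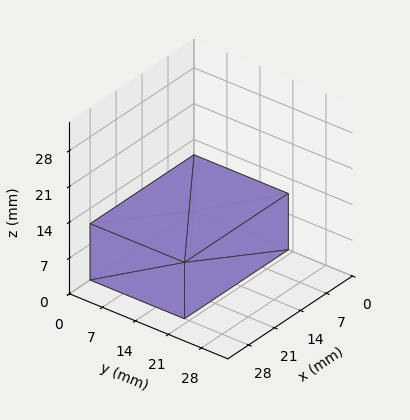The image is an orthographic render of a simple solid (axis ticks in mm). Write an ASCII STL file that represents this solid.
Reading the render: the shape is a rectangular box, roughly 28 × 20 mm footprint and 11 mm tall (dimensions read to the nearest mm from the axis ticks). For the STL, each face is triangulated and given an outward normal.

solid part
  facet normal 0.0000 0.0000 -1.0000
    outer loop
      vertex 28.0 20.0 0.0
      vertex 28.0 0.0 0.0
      vertex 0.0 0.0 0.0
    endloop
  endfacet
  facet normal 0.0000 0.0000 -1.0000
    outer loop
      vertex 0.0 20.0 0.0
      vertex 28.0 20.0 0.0
      vertex 0.0 0.0 0.0
    endloop
  endfacet
  facet normal 0.0000 0.0000 1.0000
    outer loop
      vertex 0.0 0.0 11.0
      vertex 28.0 0.0 11.0
      vertex 28.0 20.0 11.0
    endloop
  endfacet
  facet normal 0.0000 0.0000 1.0000
    outer loop
      vertex 0.0 0.0 11.0
      vertex 28.0 20.0 11.0
      vertex 0.0 20.0 11.0
    endloop
  endfacet
  facet normal 0.0000 -1.0000 0.0000
    outer loop
      vertex 0.0 0.0 0.0
      vertex 28.0 0.0 0.0
      vertex 28.0 0.0 11.0
    endloop
  endfacet
  facet normal 0.0000 -1.0000 0.0000
    outer loop
      vertex 0.0 0.0 0.0
      vertex 28.0 0.0 11.0
      vertex 0.0 0.0 11.0
    endloop
  endfacet
  facet normal 0.0000 1.0000 0.0000
    outer loop
      vertex 28.0 20.0 11.0
      vertex 28.0 20.0 0.0
      vertex 0.0 20.0 0.0
    endloop
  endfacet
  facet normal 0.0000 1.0000 0.0000
    outer loop
      vertex 0.0 20.0 11.0
      vertex 28.0 20.0 11.0
      vertex 0.0 20.0 0.0
    endloop
  endfacet
  facet normal -1.0000 0.0000 0.0000
    outer loop
      vertex 0.0 20.0 11.0
      vertex 0.0 20.0 0.0
      vertex 0.0 0.0 0.0
    endloop
  endfacet
  facet normal -1.0000 0.0000 0.0000
    outer loop
      vertex 0.0 0.0 11.0
      vertex 0.0 20.0 11.0
      vertex 0.0 0.0 0.0
    endloop
  endfacet
  facet normal 1.0000 0.0000 0.0000
    outer loop
      vertex 28.0 0.0 0.0
      vertex 28.0 20.0 0.0
      vertex 28.0 20.0 11.0
    endloop
  endfacet
  facet normal 1.0000 0.0000 0.0000
    outer loop
      vertex 28.0 0.0 0.0
      vertex 28.0 20.0 11.0
      vertex 28.0 0.0 11.0
    endloop
  endfacet
endsolid part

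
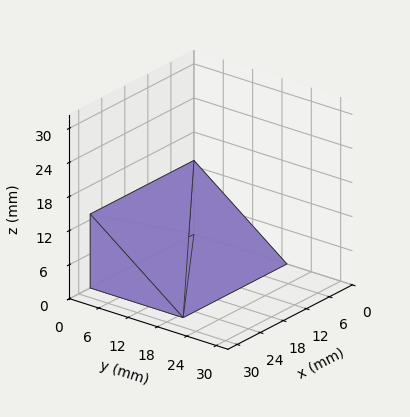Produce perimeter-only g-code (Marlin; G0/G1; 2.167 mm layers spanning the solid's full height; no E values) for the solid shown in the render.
Reading the render: the shape is a wedge (ramp): 27 × 19 mm base, rising to 13 mm along the y=0 edge and sloping linearly to z=0 at y=19 (dimensions read to the nearest mm from the axis ticks). For the g-code, the solid's height is divided into equal slices at the stated Δz and each level perimeter traced with G1 moves after a G0 lift.

; perimeter-only toolpath
G21 ; units = mm
G90 ; absolute positioning
G28 ; home
; layer 1
G0 Z2.167
G0 X0.000 Y0.000
G1 X27.000 Y0.000
G1 X27.000 Y15.833
G1 X0.000 Y15.833
G1 X0.000 Y0.000
; layer 2
G0 Z4.333
G0 X0.000 Y0.000
G1 X27.000 Y0.000
G1 X27.000 Y12.667
G1 X0.000 Y12.667
G1 X0.000 Y0.000
; layer 3
G0 Z6.500
G0 X0.000 Y0.000
G1 X27.000 Y0.000
G1 X27.000 Y9.500
G1 X0.000 Y9.500
G1 X0.000 Y0.000
; layer 4
G0 Z8.667
G0 X0.000 Y0.000
G1 X27.000 Y0.000
G1 X27.000 Y6.333
G1 X0.000 Y6.333
G1 X0.000 Y0.000
; layer 5
G0 Z10.833
G0 X0.000 Y0.000
G1 X27.000 Y0.000
G1 X27.000 Y3.167
G1 X0.000 Y3.167
G1 X0.000 Y0.000
M2 ; end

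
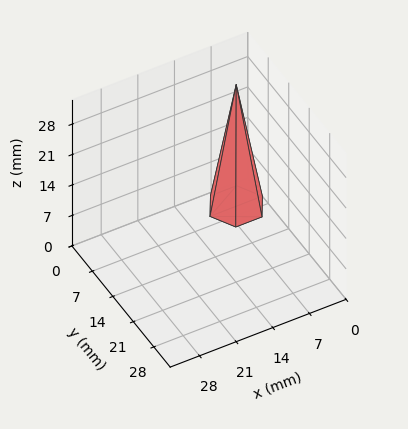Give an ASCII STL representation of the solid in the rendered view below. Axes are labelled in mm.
Reading the render: the shape is a regular 6-sided pyramid, base circumscribed radius ≈ 5 mm, apex at z ≈ 28 mm (dimensions read to the nearest mm from the axis ticks). For the STL, each face is triangulated and given an outward normal.

solid part
  facet normal 0.0000 0.0000 -1.0000
    outer loop
      vertex 2.500 9.330 0.000
      vertex 7.500 9.330 0.000
      vertex 10.000 5.000 0.000
    endloop
  endfacet
  facet normal 0.0000 0.0000 -1.0000
    outer loop
      vertex 0.000 5.000 0.000
      vertex 2.500 9.330 0.000
      vertex 10.000 5.000 0.000
    endloop
  endfacet
  facet normal 0.0000 0.0000 -1.0000
    outer loop
      vertex 2.500 0.670 0.000
      vertex 0.000 5.000 0.000
      vertex 10.000 5.000 0.000
    endloop
  endfacet
  facet normal 0.0000 0.0000 -1.0000
    outer loop
      vertex 7.500 0.670 0.000
      vertex 2.500 0.670 0.000
      vertex 10.000 5.000 0.000
    endloop
  endfacet
  facet normal 0.8558 0.4941 0.1528
    outer loop
      vertex 10.000 5.000 0.000
      vertex 7.500 9.330 0.000
      vertex 5.000 5.000 28.000
    endloop
  endfacet
  facet normal 0.0000 0.9883 0.1528
    outer loop
      vertex 7.500 9.330 0.000
      vertex 2.500 9.330 0.000
      vertex 5.000 5.000 28.000
    endloop
  endfacet
  facet normal -0.8558 0.4941 0.1528
    outer loop
      vertex 2.500 9.330 0.000
      vertex 0.000 5.000 0.000
      vertex 5.000 5.000 28.000
    endloop
  endfacet
  facet normal -0.8558 -0.4941 0.1528
    outer loop
      vertex 0.000 5.000 0.000
      vertex 2.500 0.670 0.000
      vertex 5.000 5.000 28.000
    endloop
  endfacet
  facet normal 0.0000 -0.9883 0.1528
    outer loop
      vertex 2.500 0.670 0.000
      vertex 7.500 0.670 0.000
      vertex 5.000 5.000 28.000
    endloop
  endfacet
  facet normal 0.8558 -0.4941 0.1528
    outer loop
      vertex 7.500 0.670 0.000
      vertex 10.000 5.000 0.000
      vertex 5.000 5.000 28.000
    endloop
  endfacet
endsolid part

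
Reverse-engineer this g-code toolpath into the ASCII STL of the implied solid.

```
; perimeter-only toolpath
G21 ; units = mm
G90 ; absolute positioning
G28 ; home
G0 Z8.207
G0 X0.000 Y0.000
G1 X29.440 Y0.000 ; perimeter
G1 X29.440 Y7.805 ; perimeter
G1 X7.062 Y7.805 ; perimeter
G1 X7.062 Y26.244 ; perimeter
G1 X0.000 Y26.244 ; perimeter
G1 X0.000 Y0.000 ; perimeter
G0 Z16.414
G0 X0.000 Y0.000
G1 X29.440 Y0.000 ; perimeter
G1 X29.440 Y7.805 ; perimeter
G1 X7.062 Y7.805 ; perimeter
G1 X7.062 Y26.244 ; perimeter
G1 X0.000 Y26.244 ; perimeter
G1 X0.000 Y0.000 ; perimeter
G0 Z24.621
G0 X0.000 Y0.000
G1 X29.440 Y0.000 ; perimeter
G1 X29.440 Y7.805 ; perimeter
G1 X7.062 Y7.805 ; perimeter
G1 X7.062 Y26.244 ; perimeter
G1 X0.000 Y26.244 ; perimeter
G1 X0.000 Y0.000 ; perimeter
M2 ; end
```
solid part
  facet normal 0.0000 0.0000 -1.0000
    outer loop
      vertex 29.440 7.805 0.000
      vertex 29.440 0.000 0.000
      vertex 0.000 0.000 0.000
    endloop
  endfacet
  facet normal 0.0000 0.0000 -1.0000
    outer loop
      vertex 7.062 7.805 0.000
      vertex 29.440 7.805 0.000
      vertex 0.000 0.000 0.000
    endloop
  endfacet
  facet normal 0.0000 0.0000 -1.0000
    outer loop
      vertex 7.062 26.244 0.000
      vertex 7.062 7.805 0.000
      vertex 0.000 0.000 0.000
    endloop
  endfacet
  facet normal 0.0000 0.0000 -1.0000
    outer loop
      vertex 0.000 26.244 0.000
      vertex 7.062 26.244 0.000
      vertex 0.000 0.000 0.000
    endloop
  endfacet
  facet normal 0.0000 0.0000 1.0000
    outer loop
      vertex 0.000 0.000 24.621
      vertex 29.440 0.000 24.621
      vertex 29.440 7.805 24.621
    endloop
  endfacet
  facet normal 0.0000 0.0000 1.0000
    outer loop
      vertex 0.000 0.000 24.621
      vertex 29.440 7.805 24.621
      vertex 7.062 7.805 24.621
    endloop
  endfacet
  facet normal 0.0000 0.0000 1.0000
    outer loop
      vertex 0.000 0.000 24.621
      vertex 7.062 7.805 24.621
      vertex 7.062 26.244 24.621
    endloop
  endfacet
  facet normal 0.0000 0.0000 1.0000
    outer loop
      vertex 0.000 0.000 24.621
      vertex 7.062 26.244 24.621
      vertex 0.000 26.244 24.621
    endloop
  endfacet
  facet normal 0.0000 -1.0000 0.0000
    outer loop
      vertex 0.000 0.000 0.000
      vertex 29.440 0.000 0.000
      vertex 29.440 0.000 24.621
    endloop
  endfacet
  facet normal 0.0000 -1.0000 0.0000
    outer loop
      vertex 0.000 0.000 0.000
      vertex 29.440 0.000 24.621
      vertex 0.000 0.000 24.621
    endloop
  endfacet
  facet normal 1.0000 0.0000 0.0000
    outer loop
      vertex 29.440 0.000 0.000
      vertex 29.440 7.805 0.000
      vertex 29.440 7.805 24.621
    endloop
  endfacet
  facet normal 1.0000 0.0000 0.0000
    outer loop
      vertex 29.440 0.000 0.000
      vertex 29.440 7.805 24.621
      vertex 29.440 0.000 24.621
    endloop
  endfacet
  facet normal 0.0000 1.0000 0.0000
    outer loop
      vertex 29.440 7.805 0.000
      vertex 7.062 7.805 0.000
      vertex 7.062 7.805 24.621
    endloop
  endfacet
  facet normal 0.0000 1.0000 0.0000
    outer loop
      vertex 29.440 7.805 0.000
      vertex 7.062 7.805 24.621
      vertex 29.440 7.805 24.621
    endloop
  endfacet
  facet normal 1.0000 0.0000 0.0000
    outer loop
      vertex 7.062 7.805 0.000
      vertex 7.062 26.244 0.000
      vertex 7.062 26.244 24.621
    endloop
  endfacet
  facet normal 1.0000 0.0000 0.0000
    outer loop
      vertex 7.062 7.805 0.000
      vertex 7.062 26.244 24.621
      vertex 7.062 7.805 24.621
    endloop
  endfacet
  facet normal 0.0000 1.0000 0.0000
    outer loop
      vertex 7.062 26.244 0.000
      vertex 0.000 26.244 0.000
      vertex 0.000 26.244 24.621
    endloop
  endfacet
  facet normal 0.0000 1.0000 0.0000
    outer loop
      vertex 7.062 26.244 0.000
      vertex 0.000 26.244 24.621
      vertex 7.062 26.244 24.621
    endloop
  endfacet
  facet normal -1.0000 0.0000 0.0000
    outer loop
      vertex 0.000 26.244 0.000
      vertex 0.000 0.000 0.000
      vertex 0.000 0.000 24.621
    endloop
  endfacet
  facet normal -1.0000 0.0000 0.0000
    outer loop
      vertex 0.000 26.244 0.000
      vertex 0.000 0.000 24.621
      vertex 0.000 26.244 24.621
    endloop
  endfacet
endsolid part

The G0 Z moves step by Δz≈8.207 mm. Every layer's G1 loop is the same polygon, so the solid is a straight extrusion of it from z=0 to z≈24.6. Closing with flat bottom and top caps and triangulating gives 20 facets — an L-shaped prism: outer 29.4 × 26.2 mm, arm thicknesses ≈ 7.8 mm (horizontal) and 7.06 mm (vertical), extruded 24.6 mm in z.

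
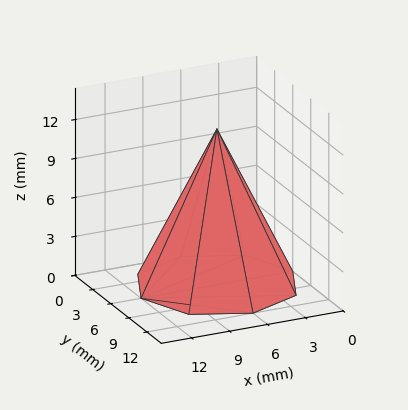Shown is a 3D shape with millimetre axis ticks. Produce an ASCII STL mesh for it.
Reading the render: the shape is a regular 8-sided pyramid, base circumscribed radius ≈ 6 mm, apex at z ≈ 12 mm (dimensions read to the nearest mm from the axis ticks). For the STL, each face is triangulated and given an outward normal.

solid part
  facet normal 0.0000 0.0000 -1.0000
    outer loop
      vertex 6.000 12.000 0.000
      vertex 10.243 10.243 0.000
      vertex 12.000 6.000 0.000
    endloop
  endfacet
  facet normal 0.0000 0.0000 -1.0000
    outer loop
      vertex 1.757 10.243 0.000
      vertex 6.000 12.000 0.000
      vertex 12.000 6.000 0.000
    endloop
  endfacet
  facet normal 0.0000 0.0000 -1.0000
    outer loop
      vertex 0.000 6.000 0.000
      vertex 1.757 10.243 0.000
      vertex 12.000 6.000 0.000
    endloop
  endfacet
  facet normal 0.0000 0.0000 -1.0000
    outer loop
      vertex 1.757 1.757 0.000
      vertex 0.000 6.000 0.000
      vertex 12.000 6.000 0.000
    endloop
  endfacet
  facet normal 0.0000 0.0000 -1.0000
    outer loop
      vertex 6.000 0.000 0.000
      vertex 1.757 1.757 0.000
      vertex 12.000 6.000 0.000
    endloop
  endfacet
  facet normal 0.0000 0.0000 -1.0000
    outer loop
      vertex 10.243 1.757 0.000
      vertex 6.000 0.000 0.000
      vertex 12.000 6.000 0.000
    endloop
  endfacet
  facet normal 0.8387 0.3473 0.4194
    outer loop
      vertex 12.000 6.000 0.000
      vertex 10.243 10.243 0.000
      vertex 6.000 6.000 12.000
    endloop
  endfacet
  facet normal 0.3473 0.8387 0.4194
    outer loop
      vertex 10.243 10.243 0.000
      vertex 6.000 12.000 0.000
      vertex 6.000 6.000 12.000
    endloop
  endfacet
  facet normal -0.3473 0.8387 0.4194
    outer loop
      vertex 6.000 12.000 0.000
      vertex 1.757 10.243 0.000
      vertex 6.000 6.000 12.000
    endloop
  endfacet
  facet normal -0.8387 0.3473 0.4194
    outer loop
      vertex 1.757 10.243 0.000
      vertex 0.000 6.000 0.000
      vertex 6.000 6.000 12.000
    endloop
  endfacet
  facet normal -0.8387 -0.3473 0.4194
    outer loop
      vertex 0.000 6.000 0.000
      vertex 1.757 1.757 0.000
      vertex 6.000 6.000 12.000
    endloop
  endfacet
  facet normal -0.3473 -0.8387 0.4194
    outer loop
      vertex 1.757 1.757 0.000
      vertex 6.000 0.000 0.000
      vertex 6.000 6.000 12.000
    endloop
  endfacet
  facet normal 0.3473 -0.8387 0.4194
    outer loop
      vertex 6.000 0.000 0.000
      vertex 10.243 1.757 0.000
      vertex 6.000 6.000 12.000
    endloop
  endfacet
  facet normal 0.8387 -0.3473 0.4194
    outer loop
      vertex 10.243 1.757 0.000
      vertex 12.000 6.000 0.000
      vertex 6.000 6.000 12.000
    endloop
  endfacet
endsolid part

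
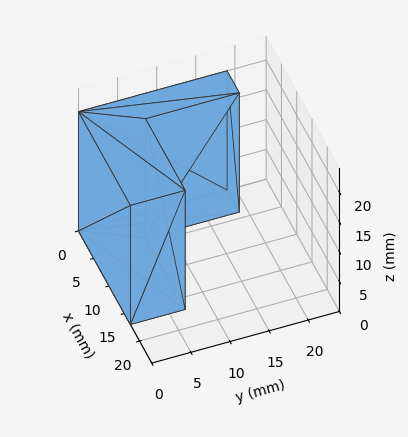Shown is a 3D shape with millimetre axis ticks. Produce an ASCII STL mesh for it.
Reading the render: the shape is an L-shaped prism: outer 17 × 19 mm, arm thicknesses ≈ 7 mm (horizontal) and 4 mm (vertical), extruded 20 mm in z (dimensions read to the nearest mm from the axis ticks). For the STL, each face is triangulated and given an outward normal.

solid part
  facet normal 0.0000 0.0000 -1.0000
    outer loop
      vertex 17.0 7.0 0.0
      vertex 17.0 0.0 0.0
      vertex 0.0 0.0 0.0
    endloop
  endfacet
  facet normal 0.0000 0.0000 -1.0000
    outer loop
      vertex 4.0 7.0 0.0
      vertex 17.0 7.0 0.0
      vertex 0.0 0.0 0.0
    endloop
  endfacet
  facet normal 0.0000 0.0000 -1.0000
    outer loop
      vertex 4.0 19.0 0.0
      vertex 4.0 7.0 0.0
      vertex 0.0 0.0 0.0
    endloop
  endfacet
  facet normal 0.0000 0.0000 -1.0000
    outer loop
      vertex 0.0 19.0 0.0
      vertex 4.0 19.0 0.0
      vertex 0.0 0.0 0.0
    endloop
  endfacet
  facet normal 0.0000 0.0000 1.0000
    outer loop
      vertex 0.0 0.0 20.0
      vertex 17.0 0.0 20.0
      vertex 17.0 7.0 20.0
    endloop
  endfacet
  facet normal 0.0000 0.0000 1.0000
    outer loop
      vertex 0.0 0.0 20.0
      vertex 17.0 7.0 20.0
      vertex 4.0 7.0 20.0
    endloop
  endfacet
  facet normal 0.0000 0.0000 1.0000
    outer loop
      vertex 0.0 0.0 20.0
      vertex 4.0 7.0 20.0
      vertex 4.0 19.0 20.0
    endloop
  endfacet
  facet normal 0.0000 0.0000 1.0000
    outer loop
      vertex 0.0 0.0 20.0
      vertex 4.0 19.0 20.0
      vertex 0.0 19.0 20.0
    endloop
  endfacet
  facet normal 0.0000 -1.0000 0.0000
    outer loop
      vertex 0.0 0.0 0.0
      vertex 17.0 0.0 0.0
      vertex 17.0 0.0 20.0
    endloop
  endfacet
  facet normal 0.0000 -1.0000 0.0000
    outer loop
      vertex 0.0 0.0 0.0
      vertex 17.0 0.0 20.0
      vertex 0.0 0.0 20.0
    endloop
  endfacet
  facet normal 1.0000 0.0000 0.0000
    outer loop
      vertex 17.0 0.0 0.0
      vertex 17.0 7.0 0.0
      vertex 17.0 7.0 20.0
    endloop
  endfacet
  facet normal 1.0000 0.0000 0.0000
    outer loop
      vertex 17.0 0.0 0.0
      vertex 17.0 7.0 20.0
      vertex 17.0 0.0 20.0
    endloop
  endfacet
  facet normal 0.0000 1.0000 0.0000
    outer loop
      vertex 17.0 7.0 0.0
      vertex 4.0 7.0 0.0
      vertex 4.0 7.0 20.0
    endloop
  endfacet
  facet normal 0.0000 1.0000 0.0000
    outer loop
      vertex 17.0 7.0 0.0
      vertex 4.0 7.0 20.0
      vertex 17.0 7.0 20.0
    endloop
  endfacet
  facet normal 1.0000 0.0000 0.0000
    outer loop
      vertex 4.0 7.0 0.0
      vertex 4.0 19.0 0.0
      vertex 4.0 19.0 20.0
    endloop
  endfacet
  facet normal 1.0000 0.0000 0.0000
    outer loop
      vertex 4.0 7.0 0.0
      vertex 4.0 19.0 20.0
      vertex 4.0 7.0 20.0
    endloop
  endfacet
  facet normal 0.0000 1.0000 0.0000
    outer loop
      vertex 4.0 19.0 0.0
      vertex 0.0 19.0 0.0
      vertex 0.0 19.0 20.0
    endloop
  endfacet
  facet normal 0.0000 1.0000 0.0000
    outer loop
      vertex 4.0 19.0 0.0
      vertex 0.0 19.0 20.0
      vertex 4.0 19.0 20.0
    endloop
  endfacet
  facet normal -1.0000 0.0000 0.0000
    outer loop
      vertex 0.0 19.0 0.0
      vertex 0.0 0.0 0.0
      vertex 0.0 0.0 20.0
    endloop
  endfacet
  facet normal -1.0000 0.0000 0.0000
    outer loop
      vertex 0.0 19.0 0.0
      vertex 0.0 0.0 20.0
      vertex 0.0 19.0 20.0
    endloop
  endfacet
endsolid part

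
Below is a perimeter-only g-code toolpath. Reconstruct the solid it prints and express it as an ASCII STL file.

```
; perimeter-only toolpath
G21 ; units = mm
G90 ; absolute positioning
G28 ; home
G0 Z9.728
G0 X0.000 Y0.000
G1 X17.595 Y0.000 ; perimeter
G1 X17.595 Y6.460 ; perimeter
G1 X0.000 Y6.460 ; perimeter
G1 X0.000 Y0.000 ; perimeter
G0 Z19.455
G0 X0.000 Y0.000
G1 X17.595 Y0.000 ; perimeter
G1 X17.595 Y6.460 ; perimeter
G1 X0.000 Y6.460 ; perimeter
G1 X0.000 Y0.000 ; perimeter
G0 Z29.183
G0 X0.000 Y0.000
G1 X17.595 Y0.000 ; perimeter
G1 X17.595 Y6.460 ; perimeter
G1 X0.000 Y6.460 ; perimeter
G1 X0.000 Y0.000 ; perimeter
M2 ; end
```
solid part
  facet normal 0.0000 0.0000 -1.0000
    outer loop
      vertex 17.595 6.460 0.000
      vertex 17.595 0.000 0.000
      vertex 0.000 0.000 0.000
    endloop
  endfacet
  facet normal 0.0000 0.0000 -1.0000
    outer loop
      vertex 0.000 6.460 0.000
      vertex 17.595 6.460 0.000
      vertex 0.000 0.000 0.000
    endloop
  endfacet
  facet normal 0.0000 0.0000 1.0000
    outer loop
      vertex 0.000 0.000 29.183
      vertex 17.595 0.000 29.183
      vertex 17.595 6.460 29.183
    endloop
  endfacet
  facet normal 0.0000 0.0000 1.0000
    outer loop
      vertex 0.000 0.000 29.183
      vertex 17.595 6.460 29.183
      vertex 0.000 6.460 29.183
    endloop
  endfacet
  facet normal 0.0000 -1.0000 0.0000
    outer loop
      vertex 0.000 0.000 0.000
      vertex 17.595 0.000 0.000
      vertex 17.595 0.000 29.183
    endloop
  endfacet
  facet normal 0.0000 -1.0000 0.0000
    outer loop
      vertex 0.000 0.000 0.000
      vertex 17.595 0.000 29.183
      vertex 0.000 0.000 29.183
    endloop
  endfacet
  facet normal 0.0000 1.0000 0.0000
    outer loop
      vertex 17.595 6.460 29.183
      vertex 17.595 6.460 0.000
      vertex 0.000 6.460 0.000
    endloop
  endfacet
  facet normal 0.0000 1.0000 0.0000
    outer loop
      vertex 0.000 6.460 29.183
      vertex 17.595 6.460 29.183
      vertex 0.000 6.460 0.000
    endloop
  endfacet
  facet normal -1.0000 0.0000 0.0000
    outer loop
      vertex 0.000 6.460 29.183
      vertex 0.000 6.460 0.000
      vertex 0.000 0.000 0.000
    endloop
  endfacet
  facet normal -1.0000 0.0000 0.0000
    outer loop
      vertex 0.000 0.000 29.183
      vertex 0.000 6.460 29.183
      vertex 0.000 0.000 0.000
    endloop
  endfacet
  facet normal 1.0000 0.0000 0.0000
    outer loop
      vertex 17.595 0.000 0.000
      vertex 17.595 6.460 0.000
      vertex 17.595 6.460 29.183
    endloop
  endfacet
  facet normal 1.0000 0.0000 0.0000
    outer loop
      vertex 17.595 0.000 0.000
      vertex 17.595 6.460 29.183
      vertex 17.595 0.000 29.183
    endloop
  endfacet
endsolid part

The G0 Z moves step by Δz≈9.728 mm. Every layer's G1 loop is the same polygon, so the solid is a straight extrusion of it from z=0 to z≈29.2. Closing with flat bottom and top caps and triangulating gives 12 facets — a rectangular box, roughly 17.6 × 6.46 mm footprint and 29.2 mm tall.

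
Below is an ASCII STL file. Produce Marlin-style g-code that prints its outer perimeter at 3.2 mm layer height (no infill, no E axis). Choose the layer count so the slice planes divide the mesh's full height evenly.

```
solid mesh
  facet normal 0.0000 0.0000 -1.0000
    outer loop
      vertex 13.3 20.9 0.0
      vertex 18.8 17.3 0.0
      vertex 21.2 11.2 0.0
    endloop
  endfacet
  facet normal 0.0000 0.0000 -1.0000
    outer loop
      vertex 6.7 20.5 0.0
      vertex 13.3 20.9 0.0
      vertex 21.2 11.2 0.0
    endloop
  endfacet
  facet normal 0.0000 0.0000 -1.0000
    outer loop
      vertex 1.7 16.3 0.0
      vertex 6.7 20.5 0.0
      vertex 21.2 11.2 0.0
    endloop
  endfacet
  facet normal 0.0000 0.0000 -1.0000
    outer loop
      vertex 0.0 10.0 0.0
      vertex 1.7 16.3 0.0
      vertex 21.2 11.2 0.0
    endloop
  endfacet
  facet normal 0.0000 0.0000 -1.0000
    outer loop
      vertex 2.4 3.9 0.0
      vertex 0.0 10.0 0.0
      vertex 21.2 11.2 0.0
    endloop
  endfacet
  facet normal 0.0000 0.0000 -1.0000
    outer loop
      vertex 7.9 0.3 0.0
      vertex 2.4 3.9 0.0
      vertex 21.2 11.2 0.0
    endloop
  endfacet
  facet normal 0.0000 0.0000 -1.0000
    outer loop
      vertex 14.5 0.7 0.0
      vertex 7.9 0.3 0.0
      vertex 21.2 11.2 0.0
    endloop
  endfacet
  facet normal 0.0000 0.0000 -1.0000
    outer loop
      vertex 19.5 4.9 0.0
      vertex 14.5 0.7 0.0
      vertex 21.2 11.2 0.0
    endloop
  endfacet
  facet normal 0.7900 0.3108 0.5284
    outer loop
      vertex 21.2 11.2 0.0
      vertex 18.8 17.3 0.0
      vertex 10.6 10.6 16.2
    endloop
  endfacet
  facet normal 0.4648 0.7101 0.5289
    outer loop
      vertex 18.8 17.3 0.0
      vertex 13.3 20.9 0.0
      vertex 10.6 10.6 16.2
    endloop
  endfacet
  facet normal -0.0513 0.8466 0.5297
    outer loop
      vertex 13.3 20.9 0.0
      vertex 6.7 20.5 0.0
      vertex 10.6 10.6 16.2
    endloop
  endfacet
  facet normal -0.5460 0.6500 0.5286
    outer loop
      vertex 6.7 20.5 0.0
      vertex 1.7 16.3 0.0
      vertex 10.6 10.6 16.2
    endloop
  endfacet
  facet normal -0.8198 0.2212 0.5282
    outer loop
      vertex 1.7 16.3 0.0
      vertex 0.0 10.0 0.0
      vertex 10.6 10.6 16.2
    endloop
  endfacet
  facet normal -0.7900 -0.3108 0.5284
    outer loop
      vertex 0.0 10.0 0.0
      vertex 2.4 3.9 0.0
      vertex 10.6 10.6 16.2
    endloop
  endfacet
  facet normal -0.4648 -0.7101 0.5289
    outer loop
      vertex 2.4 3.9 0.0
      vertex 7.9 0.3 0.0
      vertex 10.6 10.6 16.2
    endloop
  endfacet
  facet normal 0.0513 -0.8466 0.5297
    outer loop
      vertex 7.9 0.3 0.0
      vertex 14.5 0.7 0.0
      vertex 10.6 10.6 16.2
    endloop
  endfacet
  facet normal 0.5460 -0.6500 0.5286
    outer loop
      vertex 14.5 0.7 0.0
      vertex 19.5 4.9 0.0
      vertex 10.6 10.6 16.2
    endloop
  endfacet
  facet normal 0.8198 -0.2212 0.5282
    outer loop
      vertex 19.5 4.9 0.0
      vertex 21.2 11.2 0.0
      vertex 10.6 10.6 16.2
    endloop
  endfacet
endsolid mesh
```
; perimeter-only toolpath
G21 ; units = mm
G90 ; absolute positioning
G28 ; home
; layer 1
G0 Z3.2
G0 X19.1 Y11.1
G1 X17.2 Y16.0
G1 X12.8 Y18.8
G1 X7.5 Y18.5
G1 X3.5 Y15.2
G1 X2.1 Y10.1
G1 X4.0 Y5.2
G1 X8.4 Y2.4
G1 X13.7 Y2.7
G1 X17.7 Y6.0
G1 X19.1 Y11.1
; layer 2
G0 Z6.5
G0 X17.0 Y11.0
G1 X15.5 Y14.6
G1 X12.2 Y16.8
G1 X8.3 Y16.5
G1 X5.3 Y14.0
G1 X4.2 Y10.2
G1 X5.7 Y6.6
G1 X9.0 Y4.4
G1 X12.9 Y4.7
G1 X15.9 Y7.2
G1 X17.0 Y11.0
; layer 3
G0 Z9.7
G0 X14.8 Y10.8
G1 X13.9 Y13.3
G1 X11.7 Y14.7
G1 X9.0 Y14.6
G1 X7.0 Y12.9
G1 X6.4 Y10.4
G1 X7.3 Y7.9
G1 X9.5 Y6.5
G1 X12.2 Y6.6
G1 X14.2 Y8.3
G1 X14.8 Y10.8
; layer 4
G0 Z13.0
G0 X12.7 Y10.7
G1 X12.2 Y11.9
G1 X11.1 Y12.7
G1 X9.8 Y12.6
G1 X8.8 Y11.7
G1 X8.5 Y10.5
G1 X9.0 Y9.3
G1 X10.1 Y8.5
G1 X11.4 Y8.6
G1 X12.4 Y9.5
G1 X12.7 Y10.7
M2 ; end

The solid is a regular 10-sided pyramid, base circumscribed radius ≈ 10.6 mm, apex at z ≈ 16.2 mm. Slicing at Δz = 3.2 mm — 5 equal slices spanning the solid's height, so layer i sits at z = i·h/5 — gives 4 non-empty perimeters. Each is a 10-segment closed polygon; G0 lifts to the layer z and rapids to the start vertex, then G1 traces the edges. The cross-section shrinks linearly with z (the slice at the apex is degenerate and omitted).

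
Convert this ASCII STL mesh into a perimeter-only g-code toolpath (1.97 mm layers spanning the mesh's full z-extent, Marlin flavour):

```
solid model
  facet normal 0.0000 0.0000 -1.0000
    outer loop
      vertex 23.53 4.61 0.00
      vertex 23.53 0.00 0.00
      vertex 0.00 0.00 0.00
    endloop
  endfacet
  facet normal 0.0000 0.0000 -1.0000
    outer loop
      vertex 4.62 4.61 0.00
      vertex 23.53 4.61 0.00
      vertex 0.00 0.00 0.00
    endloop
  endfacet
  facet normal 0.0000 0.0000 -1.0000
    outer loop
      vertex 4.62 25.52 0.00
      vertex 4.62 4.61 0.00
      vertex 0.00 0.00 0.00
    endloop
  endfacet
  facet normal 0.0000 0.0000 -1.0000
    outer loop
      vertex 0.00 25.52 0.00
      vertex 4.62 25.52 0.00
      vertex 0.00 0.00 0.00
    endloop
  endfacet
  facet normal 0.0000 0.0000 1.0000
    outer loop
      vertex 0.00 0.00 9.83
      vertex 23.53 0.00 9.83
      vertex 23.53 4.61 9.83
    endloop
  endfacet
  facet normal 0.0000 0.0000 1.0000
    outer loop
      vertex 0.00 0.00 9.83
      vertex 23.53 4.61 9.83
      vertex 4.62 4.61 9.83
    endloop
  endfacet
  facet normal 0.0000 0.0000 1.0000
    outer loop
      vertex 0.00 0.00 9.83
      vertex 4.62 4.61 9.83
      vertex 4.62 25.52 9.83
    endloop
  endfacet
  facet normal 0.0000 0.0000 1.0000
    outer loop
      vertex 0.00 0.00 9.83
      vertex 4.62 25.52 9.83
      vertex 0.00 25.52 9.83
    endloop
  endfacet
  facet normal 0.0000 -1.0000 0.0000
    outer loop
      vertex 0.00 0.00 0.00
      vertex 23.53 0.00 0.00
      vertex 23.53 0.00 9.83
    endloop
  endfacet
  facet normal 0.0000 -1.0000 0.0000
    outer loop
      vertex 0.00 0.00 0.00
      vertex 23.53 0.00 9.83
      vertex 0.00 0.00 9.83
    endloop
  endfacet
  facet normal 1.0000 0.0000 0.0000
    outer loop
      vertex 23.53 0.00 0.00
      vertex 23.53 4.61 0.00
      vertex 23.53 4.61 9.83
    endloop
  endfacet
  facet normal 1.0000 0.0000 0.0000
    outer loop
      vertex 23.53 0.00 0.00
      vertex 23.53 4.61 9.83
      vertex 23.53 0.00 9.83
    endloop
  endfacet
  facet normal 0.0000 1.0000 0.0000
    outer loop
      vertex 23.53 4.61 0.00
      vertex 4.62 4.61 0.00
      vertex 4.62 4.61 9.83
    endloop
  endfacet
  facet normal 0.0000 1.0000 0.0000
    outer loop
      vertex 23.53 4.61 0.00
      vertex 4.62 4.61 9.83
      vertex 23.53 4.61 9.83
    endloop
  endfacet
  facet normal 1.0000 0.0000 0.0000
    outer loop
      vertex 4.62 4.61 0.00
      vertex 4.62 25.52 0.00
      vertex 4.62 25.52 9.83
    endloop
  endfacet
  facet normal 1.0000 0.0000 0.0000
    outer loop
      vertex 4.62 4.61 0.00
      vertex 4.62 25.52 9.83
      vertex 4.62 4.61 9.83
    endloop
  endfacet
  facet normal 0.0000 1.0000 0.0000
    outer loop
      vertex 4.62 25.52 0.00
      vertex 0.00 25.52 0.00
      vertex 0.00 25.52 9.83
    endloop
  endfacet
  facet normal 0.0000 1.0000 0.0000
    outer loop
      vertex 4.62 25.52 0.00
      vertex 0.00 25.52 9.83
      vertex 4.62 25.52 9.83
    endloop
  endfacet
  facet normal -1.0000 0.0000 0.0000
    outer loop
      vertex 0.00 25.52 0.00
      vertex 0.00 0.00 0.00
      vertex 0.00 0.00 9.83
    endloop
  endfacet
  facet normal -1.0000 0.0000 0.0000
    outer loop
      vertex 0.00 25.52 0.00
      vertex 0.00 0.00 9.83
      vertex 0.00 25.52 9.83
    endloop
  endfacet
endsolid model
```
; perimeter-only toolpath
G21 ; units = mm
G90 ; absolute positioning
G28 ; home
; layer 1
G0 Z1.97
G0 X0.00 Y0.00
G1 X23.53 Y0.00
G1 X23.53 Y4.61
G1 X4.62 Y4.61
G1 X4.62 Y25.52
G1 X0.00 Y25.52
G1 X0.00 Y0.00
; layer 2
G0 Z3.93
G0 X0.00 Y0.00
G1 X23.53 Y0.00
G1 X23.53 Y4.61
G1 X4.62 Y4.61
G1 X4.62 Y25.52
G1 X0.00 Y25.52
G1 X0.00 Y0.00
; layer 3
G0 Z5.90
G0 X0.00 Y0.00
G1 X23.53 Y0.00
G1 X23.53 Y4.61
G1 X4.62 Y4.61
G1 X4.62 Y25.52
G1 X0.00 Y25.52
G1 X0.00 Y0.00
; layer 4
G0 Z7.86
G0 X0.00 Y0.00
G1 X23.53 Y0.00
G1 X23.53 Y4.61
G1 X4.62 Y4.61
G1 X4.62 Y25.52
G1 X0.00 Y25.52
G1 X0.00 Y0.00
; layer 5
G0 Z9.83
G0 X0.00 Y0.00
G1 X23.53 Y0.00
G1 X23.53 Y4.61
G1 X4.62 Y4.61
G1 X4.62 Y25.52
G1 X0.00 Y25.52
G1 X0.00 Y0.00
M2 ; end

The solid is an L-shaped prism: outer 23.5 × 25.5 mm, arm thicknesses ≈ 4.61 mm (horizontal) and 4.62 mm (vertical), extruded 9.83 mm in z. Slicing at Δz = 1.97 mm — 5 equal slices spanning the solid's height, so layer i sits at z = i·h/5 — gives 5 non-empty perimeters. Each is a 6-segment closed polygon; G0 lifts to the layer z and rapids to the start vertex, then G1 traces the edges.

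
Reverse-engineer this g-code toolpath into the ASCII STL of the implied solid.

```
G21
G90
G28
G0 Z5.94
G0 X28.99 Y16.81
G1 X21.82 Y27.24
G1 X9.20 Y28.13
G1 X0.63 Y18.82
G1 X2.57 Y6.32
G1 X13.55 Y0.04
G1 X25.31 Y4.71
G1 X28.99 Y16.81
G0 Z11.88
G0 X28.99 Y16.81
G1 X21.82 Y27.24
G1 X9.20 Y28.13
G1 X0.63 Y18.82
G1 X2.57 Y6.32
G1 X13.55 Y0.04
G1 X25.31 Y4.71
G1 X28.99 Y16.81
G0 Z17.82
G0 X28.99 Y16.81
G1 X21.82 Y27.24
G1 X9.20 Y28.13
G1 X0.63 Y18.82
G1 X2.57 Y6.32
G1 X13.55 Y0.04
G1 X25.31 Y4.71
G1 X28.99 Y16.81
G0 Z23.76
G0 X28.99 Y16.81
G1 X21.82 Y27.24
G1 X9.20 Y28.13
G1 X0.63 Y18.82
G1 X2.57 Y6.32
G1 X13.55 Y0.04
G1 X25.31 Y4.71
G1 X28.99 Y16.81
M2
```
solid part
  facet normal 0.0000 0.0000 -1.0000
    outer loop
      vertex 9.20 28.13 0.00
      vertex 21.82 27.24 0.00
      vertex 28.99 16.81 0.00
    endloop
  endfacet
  facet normal 0.0000 0.0000 -1.0000
    outer loop
      vertex 0.63 18.82 0.00
      vertex 9.20 28.13 0.00
      vertex 28.99 16.81 0.00
    endloop
  endfacet
  facet normal 0.0000 0.0000 -1.0000
    outer loop
      vertex 2.57 6.32 0.00
      vertex 0.63 18.82 0.00
      vertex 28.99 16.81 0.00
    endloop
  endfacet
  facet normal 0.0000 0.0000 -1.0000
    outer loop
      vertex 13.55 0.04 0.00
      vertex 2.57 6.32 0.00
      vertex 28.99 16.81 0.00
    endloop
  endfacet
  facet normal 0.0000 0.0000 -1.0000
    outer loop
      vertex 25.31 4.71 0.00
      vertex 13.55 0.04 0.00
      vertex 28.99 16.81 0.00
    endloop
  endfacet
  facet normal 0.0000 0.0000 1.0000
    outer loop
      vertex 28.99 16.81 23.76
      vertex 21.82 27.24 23.76
      vertex 9.20 28.13 23.76
    endloop
  endfacet
  facet normal 0.0000 0.0000 1.0000
    outer loop
      vertex 28.99 16.81 23.76
      vertex 9.20 28.13 23.76
      vertex 0.63 18.82 23.76
    endloop
  endfacet
  facet normal 0.0000 0.0000 1.0000
    outer loop
      vertex 28.99 16.81 23.76
      vertex 0.63 18.82 23.76
      vertex 2.57 6.32 23.76
    endloop
  endfacet
  facet normal 0.0000 0.0000 1.0000
    outer loop
      vertex 28.99 16.81 23.76
      vertex 2.57 6.32 23.76
      vertex 13.55 0.04 23.76
    endloop
  endfacet
  facet normal 0.0000 0.0000 1.0000
    outer loop
      vertex 28.99 16.81 23.76
      vertex 13.55 0.04 23.76
      vertex 25.31 4.71 23.76
    endloop
  endfacet
  facet normal 0.8241 0.5665 0.0000
    outer loop
      vertex 28.99 16.81 0.00
      vertex 21.82 27.24 0.00
      vertex 21.82 27.24 23.76
    endloop
  endfacet
  facet normal 0.8241 0.5665 0.0000
    outer loop
      vertex 28.99 16.81 0.00
      vertex 21.82 27.24 23.76
      vertex 28.99 16.81 23.76
    endloop
  endfacet
  facet normal 0.0703 0.9975 0.0000
    outer loop
      vertex 21.82 27.24 0.00
      vertex 9.20 28.13 0.00
      vertex 9.20 28.13 23.76
    endloop
  endfacet
  facet normal 0.0703 0.9975 0.0000
    outer loop
      vertex 21.82 27.24 0.00
      vertex 9.20 28.13 23.76
      vertex 21.82 27.24 23.76
    endloop
  endfacet
  facet normal -0.7357 0.6773 0.0000
    outer loop
      vertex 9.20 28.13 0.00
      vertex 0.63 18.82 0.00
      vertex 0.63 18.82 23.76
    endloop
  endfacet
  facet normal -0.7357 0.6773 0.0000
    outer loop
      vertex 9.20 28.13 0.00
      vertex 0.63 18.82 23.76
      vertex 9.20 28.13 23.76
    endloop
  endfacet
  facet normal -0.9882 -0.1534 0.0000
    outer loop
      vertex 0.63 18.82 0.00
      vertex 2.57 6.32 0.00
      vertex 2.57 6.32 23.76
    endloop
  endfacet
  facet normal -0.9882 -0.1534 0.0000
    outer loop
      vertex 0.63 18.82 0.00
      vertex 2.57 6.32 23.76
      vertex 0.63 18.82 23.76
    endloop
  endfacet
  facet normal -0.4965 -0.8680 0.0000
    outer loop
      vertex 2.57 6.32 0.00
      vertex 13.55 0.04 0.00
      vertex 13.55 0.04 23.76
    endloop
  endfacet
  facet normal -0.4965 -0.8680 0.0000
    outer loop
      vertex 2.57 6.32 0.00
      vertex 13.55 0.04 23.76
      vertex 2.57 6.32 23.76
    endloop
  endfacet
  facet normal 0.3691 -0.9294 0.0000
    outer loop
      vertex 13.55 0.04 0.00
      vertex 25.31 4.71 0.00
      vertex 25.31 4.71 23.76
    endloop
  endfacet
  facet normal 0.3691 -0.9294 0.0000
    outer loop
      vertex 13.55 0.04 0.00
      vertex 25.31 4.71 23.76
      vertex 13.55 0.04 23.76
    endloop
  endfacet
  facet normal 0.9567 -0.2910 0.0000
    outer loop
      vertex 25.31 4.71 0.00
      vertex 28.99 16.81 0.00
      vertex 28.99 16.81 23.76
    endloop
  endfacet
  facet normal 0.9567 -0.2910 0.0000
    outer loop
      vertex 25.31 4.71 0.00
      vertex 28.99 16.81 23.76
      vertex 25.31 4.71 23.76
    endloop
  endfacet
endsolid part

The G0 Z moves step by Δz≈5.94 mm. Every layer's G1 loop is the same polygon, so the solid is a straight extrusion of it from z=0 to z≈23.8. Closing with flat bottom and top caps and triangulating gives 24 facets — a regular 7-sided prism (a cylinder approximated with 7 flat sides), circumscribed radius ≈ 14.6 mm, height ≈ 23.8 mm.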